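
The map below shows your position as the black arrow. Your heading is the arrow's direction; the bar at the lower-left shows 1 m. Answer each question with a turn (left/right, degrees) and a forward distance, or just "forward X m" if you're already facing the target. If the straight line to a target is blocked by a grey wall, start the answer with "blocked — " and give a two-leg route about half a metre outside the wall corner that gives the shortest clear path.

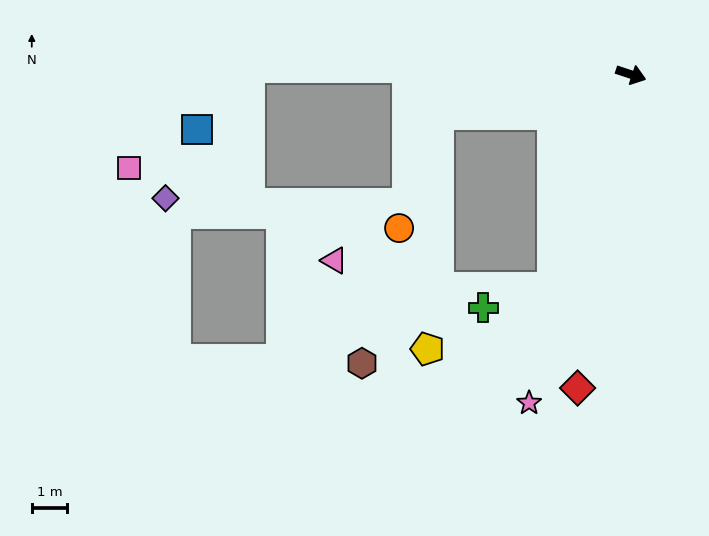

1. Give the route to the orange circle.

blocked — turn right 150°, forward 5.6 m, then turn left 59°, forward 3.4 m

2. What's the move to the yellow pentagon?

blocked — turn right 150°, forward 5.6 m, then turn left 76°, forward 6.6 m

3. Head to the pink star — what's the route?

turn right 89°, forward 9.7 m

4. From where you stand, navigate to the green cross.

blocked — turn right 92°, forward 6.4 m, then turn right 53°, forward 2.0 m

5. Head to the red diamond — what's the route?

turn right 81°, forward 9.0 m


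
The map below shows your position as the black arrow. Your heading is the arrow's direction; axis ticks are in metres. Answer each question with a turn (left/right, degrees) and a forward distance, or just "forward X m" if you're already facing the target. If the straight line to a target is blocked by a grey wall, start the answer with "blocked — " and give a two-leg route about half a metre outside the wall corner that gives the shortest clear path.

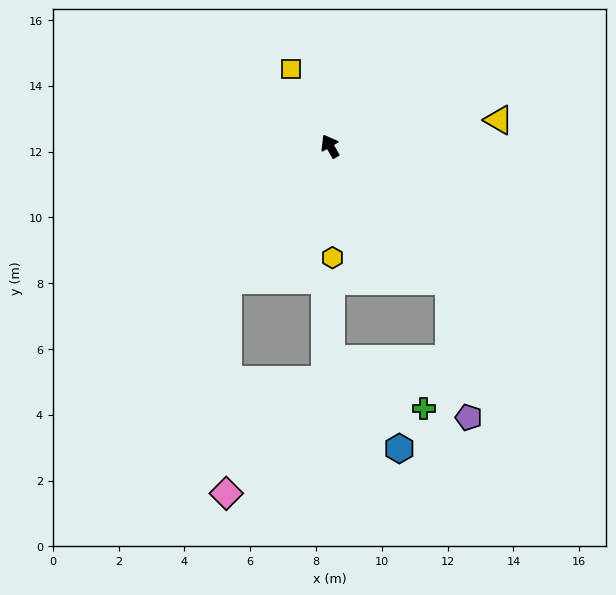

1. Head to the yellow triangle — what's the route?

turn right 111°, forward 5.2 m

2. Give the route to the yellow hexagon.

turn left 151°, forward 3.4 m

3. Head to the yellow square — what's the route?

turn right 3°, forward 2.6 m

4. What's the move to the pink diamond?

blocked — turn left 113°, forward 5.1 m, then turn left 37°, forward 6.5 m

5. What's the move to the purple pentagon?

blocked — turn right 169°, forward 5.5 m, then turn right 33°, forward 4.2 m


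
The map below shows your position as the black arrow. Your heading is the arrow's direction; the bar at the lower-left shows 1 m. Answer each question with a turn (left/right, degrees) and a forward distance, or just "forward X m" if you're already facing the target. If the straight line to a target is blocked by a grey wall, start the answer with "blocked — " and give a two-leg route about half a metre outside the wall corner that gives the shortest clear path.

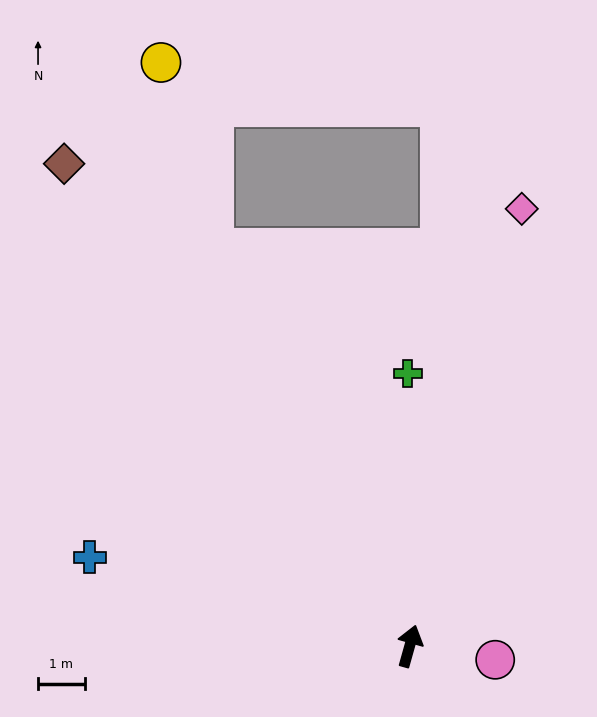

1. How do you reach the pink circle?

turn right 83°, forward 1.9 m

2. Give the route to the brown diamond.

turn left 51°, forward 12.7 m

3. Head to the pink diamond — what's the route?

forward 9.7 m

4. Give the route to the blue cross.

turn left 90°, forward 7.1 m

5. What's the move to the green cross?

turn left 16°, forward 5.8 m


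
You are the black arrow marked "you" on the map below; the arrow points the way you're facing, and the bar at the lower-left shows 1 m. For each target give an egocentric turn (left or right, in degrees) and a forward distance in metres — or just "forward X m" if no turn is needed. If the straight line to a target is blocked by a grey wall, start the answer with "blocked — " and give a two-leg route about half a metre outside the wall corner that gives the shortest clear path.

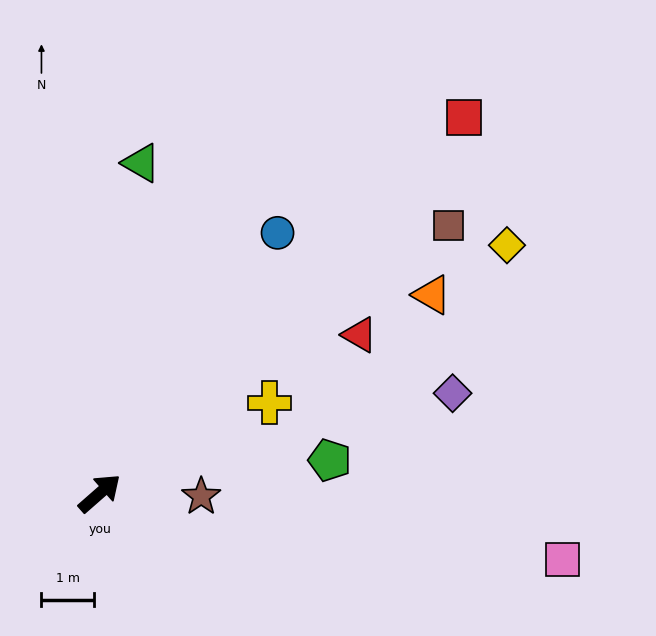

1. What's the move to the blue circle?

turn left 14°, forward 6.0 m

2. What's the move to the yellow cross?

turn right 13°, forward 3.7 m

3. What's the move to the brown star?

turn right 43°, forward 1.9 m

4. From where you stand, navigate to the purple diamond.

turn right 25°, forward 7.0 m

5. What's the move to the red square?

turn left 5°, forward 10.0 m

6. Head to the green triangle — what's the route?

turn left 42°, forward 6.4 m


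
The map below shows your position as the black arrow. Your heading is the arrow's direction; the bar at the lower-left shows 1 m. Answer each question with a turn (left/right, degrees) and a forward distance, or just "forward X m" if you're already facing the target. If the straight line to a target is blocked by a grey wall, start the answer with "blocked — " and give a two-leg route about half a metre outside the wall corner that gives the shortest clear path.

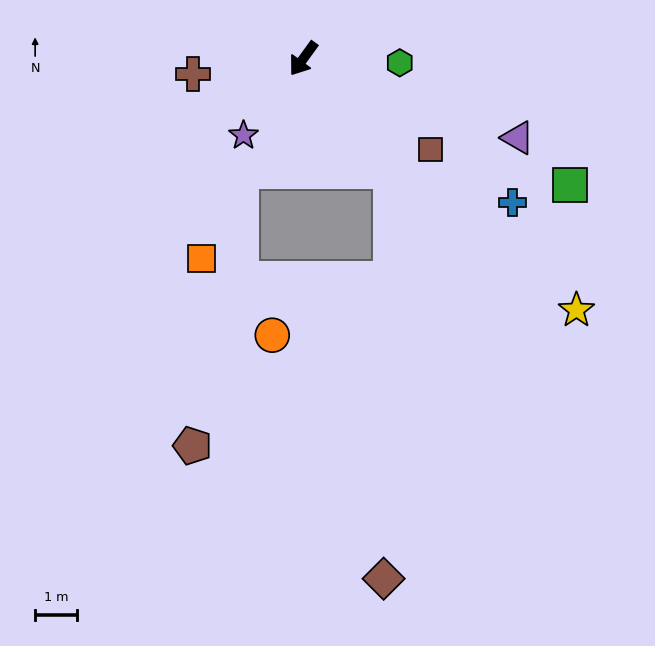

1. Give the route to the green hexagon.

turn left 123°, forward 2.3 m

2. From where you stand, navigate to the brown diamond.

blocked — turn left 74°, forward 3.4 m, then turn right 39°, forward 9.8 m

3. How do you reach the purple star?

forward 2.3 m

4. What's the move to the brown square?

turn left 90°, forward 3.8 m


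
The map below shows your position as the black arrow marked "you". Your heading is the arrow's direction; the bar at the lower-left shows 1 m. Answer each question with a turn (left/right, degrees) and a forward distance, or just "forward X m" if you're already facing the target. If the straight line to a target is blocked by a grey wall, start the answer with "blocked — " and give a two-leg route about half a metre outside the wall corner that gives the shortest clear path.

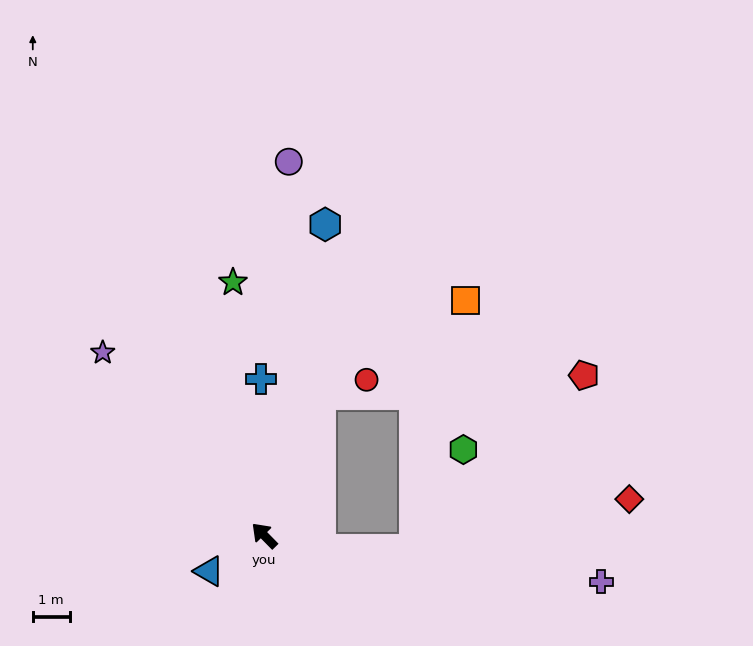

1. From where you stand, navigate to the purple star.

turn right 3°, forward 6.6 m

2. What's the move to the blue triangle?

turn left 78°, forward 1.8 m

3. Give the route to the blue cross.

turn right 43°, forward 4.2 m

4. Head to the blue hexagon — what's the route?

turn right 56°, forward 8.6 m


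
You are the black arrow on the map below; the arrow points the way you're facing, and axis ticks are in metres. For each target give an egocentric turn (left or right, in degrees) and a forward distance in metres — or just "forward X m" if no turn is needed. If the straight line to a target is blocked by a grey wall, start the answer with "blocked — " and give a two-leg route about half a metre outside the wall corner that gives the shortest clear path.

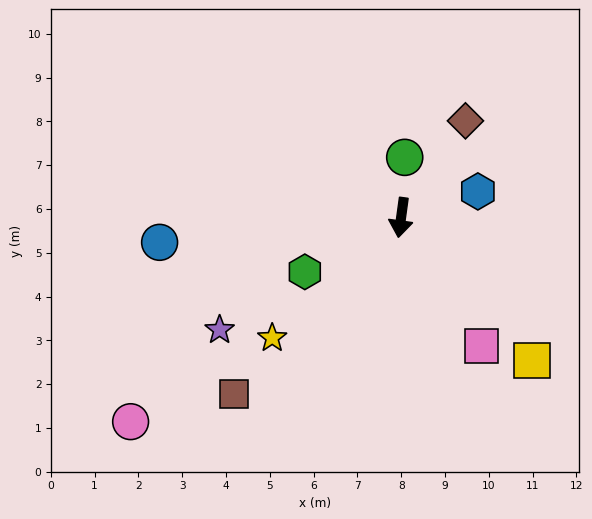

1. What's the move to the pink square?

turn left 40°, forward 3.5 m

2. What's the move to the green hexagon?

turn right 53°, forward 2.5 m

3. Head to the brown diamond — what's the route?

turn left 154°, forward 2.7 m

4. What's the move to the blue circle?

turn right 76°, forward 5.5 m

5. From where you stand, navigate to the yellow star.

turn right 39°, forward 4.0 m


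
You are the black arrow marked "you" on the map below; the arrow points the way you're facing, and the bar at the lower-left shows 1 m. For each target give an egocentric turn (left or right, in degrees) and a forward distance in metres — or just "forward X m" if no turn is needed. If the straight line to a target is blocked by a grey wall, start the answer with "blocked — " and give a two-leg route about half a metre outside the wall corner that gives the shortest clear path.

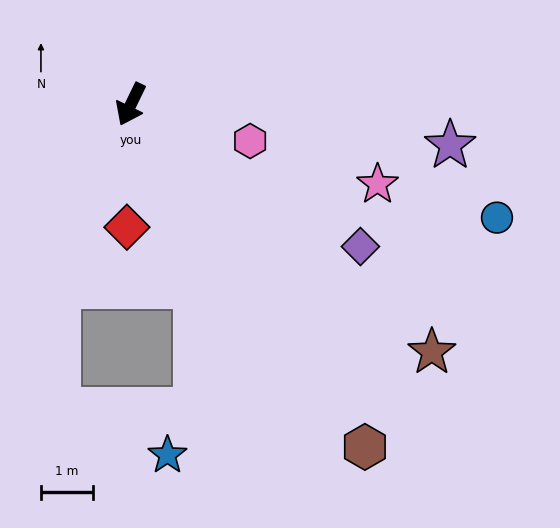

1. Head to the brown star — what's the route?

turn left 76°, forward 7.5 m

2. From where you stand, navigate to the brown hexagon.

turn left 60°, forward 8.0 m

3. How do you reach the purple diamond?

turn left 84°, forward 5.2 m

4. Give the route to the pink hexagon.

turn left 99°, forward 2.4 m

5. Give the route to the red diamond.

turn left 24°, forward 2.4 m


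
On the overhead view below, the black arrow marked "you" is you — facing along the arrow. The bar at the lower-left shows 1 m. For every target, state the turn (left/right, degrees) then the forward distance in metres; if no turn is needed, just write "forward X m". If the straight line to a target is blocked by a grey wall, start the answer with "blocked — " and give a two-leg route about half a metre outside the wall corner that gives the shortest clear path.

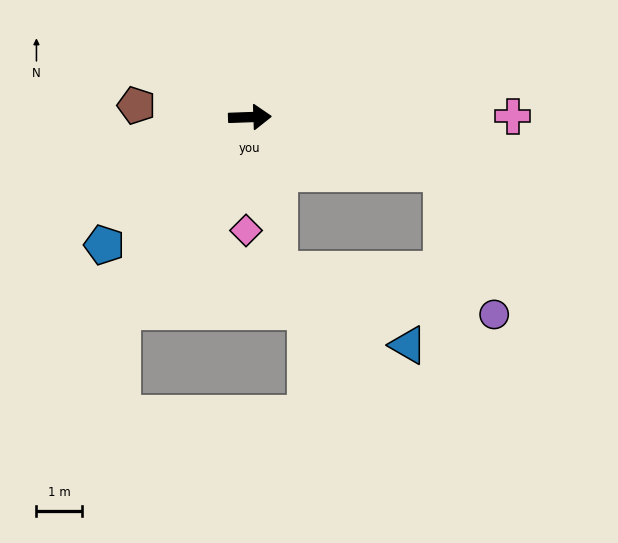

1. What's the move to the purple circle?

blocked — turn right 18°, forward 4.4 m, then turn right 54°, forward 3.4 m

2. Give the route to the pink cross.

forward 5.8 m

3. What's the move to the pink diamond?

turn right 94°, forward 2.5 m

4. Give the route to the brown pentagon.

turn left 172°, forward 2.5 m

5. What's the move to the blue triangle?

blocked — turn right 81°, forward 3.5 m, then turn left 49°, forward 3.3 m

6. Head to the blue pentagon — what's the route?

turn right 141°, forward 4.3 m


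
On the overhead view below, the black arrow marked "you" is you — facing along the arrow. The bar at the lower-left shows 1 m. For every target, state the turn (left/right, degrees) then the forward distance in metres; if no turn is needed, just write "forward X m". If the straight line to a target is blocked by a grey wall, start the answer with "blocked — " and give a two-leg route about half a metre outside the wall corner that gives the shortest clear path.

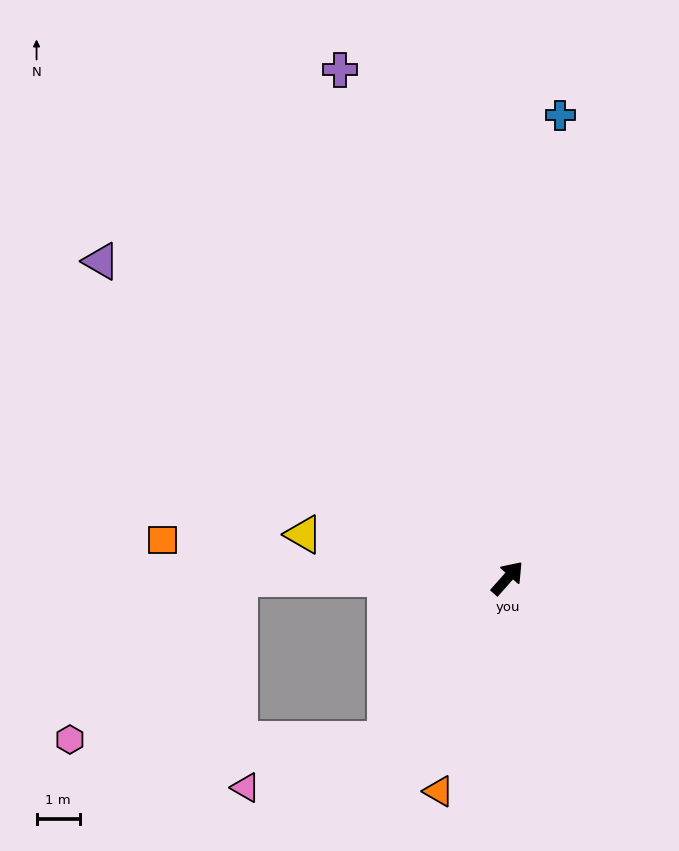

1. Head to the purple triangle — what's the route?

turn left 94°, forward 11.9 m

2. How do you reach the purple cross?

turn left 60°, forward 12.4 m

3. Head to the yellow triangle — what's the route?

turn left 120°, forward 4.8 m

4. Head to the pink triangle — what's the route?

blocked — turn right 175°, forward 4.7 m, then turn right 34°, forward 3.4 m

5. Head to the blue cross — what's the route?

turn left 35°, forward 10.8 m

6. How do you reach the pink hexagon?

blocked — turn left 132°, forward 6.2 m, then turn left 43°, forward 5.4 m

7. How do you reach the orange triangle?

turn right 156°, forward 5.2 m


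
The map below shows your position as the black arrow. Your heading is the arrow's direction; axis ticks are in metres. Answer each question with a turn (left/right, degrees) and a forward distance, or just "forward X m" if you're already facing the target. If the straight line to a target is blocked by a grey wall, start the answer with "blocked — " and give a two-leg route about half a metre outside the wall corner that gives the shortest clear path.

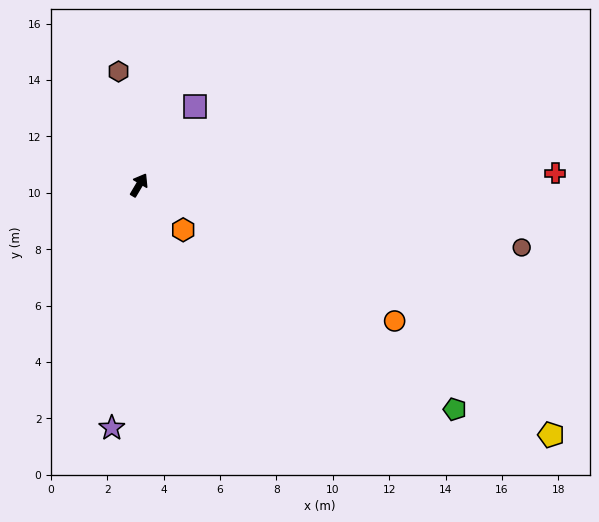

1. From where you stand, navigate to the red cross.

turn right 58°, forward 14.8 m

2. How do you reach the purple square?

turn right 5°, forward 3.4 m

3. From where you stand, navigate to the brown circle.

turn right 69°, forward 13.7 m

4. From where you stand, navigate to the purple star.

turn right 156°, forward 8.7 m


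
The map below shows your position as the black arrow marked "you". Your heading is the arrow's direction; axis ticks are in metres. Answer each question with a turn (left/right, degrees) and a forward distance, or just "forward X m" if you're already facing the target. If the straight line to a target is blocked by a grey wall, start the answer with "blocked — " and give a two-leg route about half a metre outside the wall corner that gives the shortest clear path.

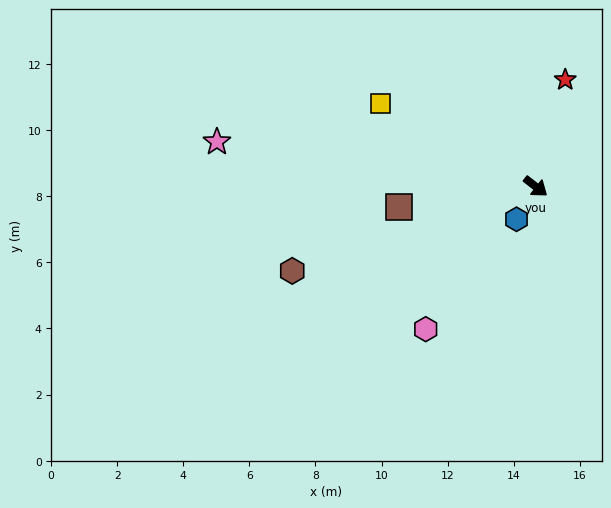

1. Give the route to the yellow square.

turn right 170°, forward 5.3 m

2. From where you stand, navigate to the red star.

turn left 112°, forward 3.4 m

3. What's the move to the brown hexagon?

turn right 123°, forward 7.8 m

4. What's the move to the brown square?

turn right 134°, forward 4.2 m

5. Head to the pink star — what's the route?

turn right 150°, forward 9.7 m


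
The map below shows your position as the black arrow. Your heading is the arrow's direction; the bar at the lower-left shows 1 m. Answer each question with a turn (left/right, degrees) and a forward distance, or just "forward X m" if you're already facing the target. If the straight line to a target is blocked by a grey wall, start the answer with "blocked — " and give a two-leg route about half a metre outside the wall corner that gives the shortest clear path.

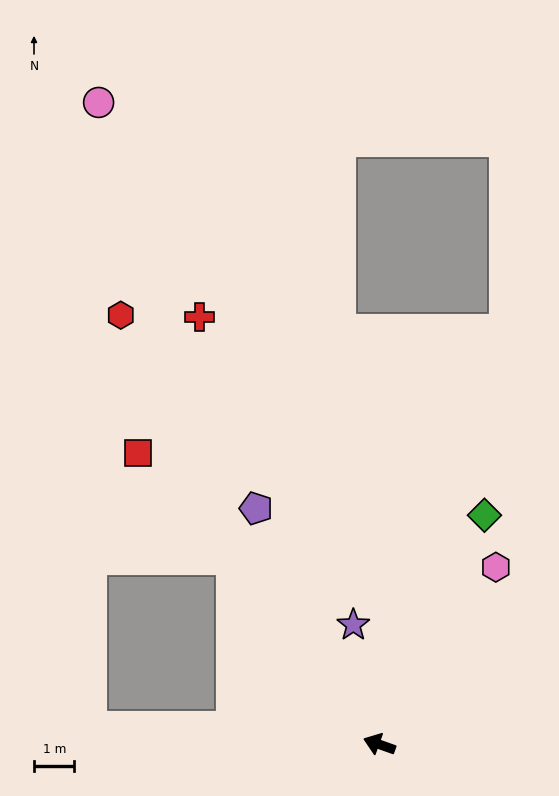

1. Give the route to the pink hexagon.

turn right 104°, forward 5.2 m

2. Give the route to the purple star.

turn right 58°, forward 3.0 m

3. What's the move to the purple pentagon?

turn right 43°, forward 6.6 m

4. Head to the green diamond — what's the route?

turn right 95°, forward 6.2 m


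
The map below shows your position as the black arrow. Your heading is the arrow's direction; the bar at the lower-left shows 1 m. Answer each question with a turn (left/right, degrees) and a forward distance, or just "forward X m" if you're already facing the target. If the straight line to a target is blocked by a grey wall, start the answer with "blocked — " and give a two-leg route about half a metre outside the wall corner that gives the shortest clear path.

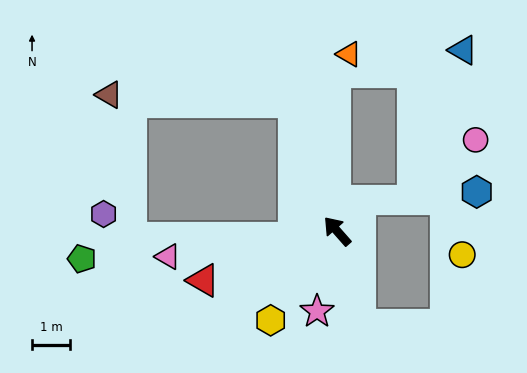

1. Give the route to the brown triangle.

blocked — turn right 23°, forward 3.6 m, then turn left 69°, forward 4.9 m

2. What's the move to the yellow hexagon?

turn left 102°, forward 2.9 m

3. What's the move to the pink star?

turn left 125°, forward 2.2 m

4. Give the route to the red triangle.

turn left 69°, forward 3.8 m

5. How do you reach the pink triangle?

turn left 57°, forward 4.5 m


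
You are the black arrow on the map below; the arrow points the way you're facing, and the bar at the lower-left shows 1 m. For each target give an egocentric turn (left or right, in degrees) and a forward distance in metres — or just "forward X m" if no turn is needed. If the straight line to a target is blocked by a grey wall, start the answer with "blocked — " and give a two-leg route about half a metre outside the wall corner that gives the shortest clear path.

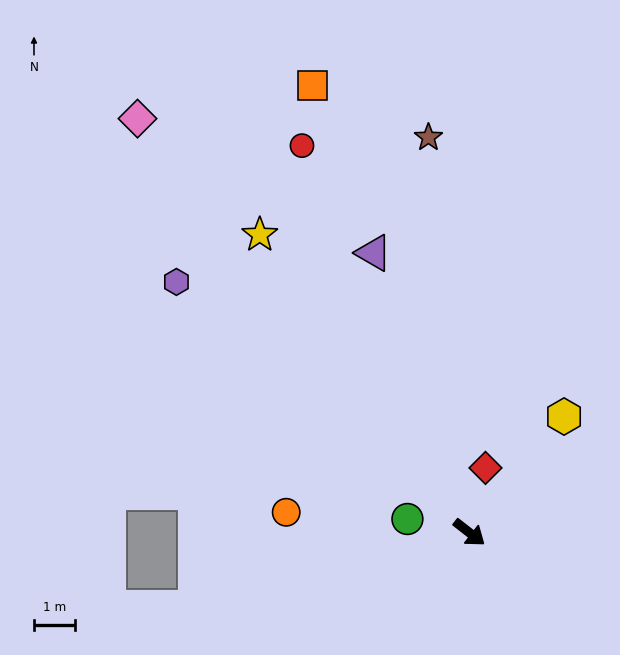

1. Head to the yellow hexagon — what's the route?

turn left 89°, forward 3.7 m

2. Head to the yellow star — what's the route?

turn left 163°, forward 9.0 m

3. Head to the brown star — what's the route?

turn left 134°, forward 9.8 m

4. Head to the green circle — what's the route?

turn right 154°, forward 1.6 m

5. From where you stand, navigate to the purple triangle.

turn left 147°, forward 7.3 m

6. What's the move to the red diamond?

turn left 114°, forward 1.6 m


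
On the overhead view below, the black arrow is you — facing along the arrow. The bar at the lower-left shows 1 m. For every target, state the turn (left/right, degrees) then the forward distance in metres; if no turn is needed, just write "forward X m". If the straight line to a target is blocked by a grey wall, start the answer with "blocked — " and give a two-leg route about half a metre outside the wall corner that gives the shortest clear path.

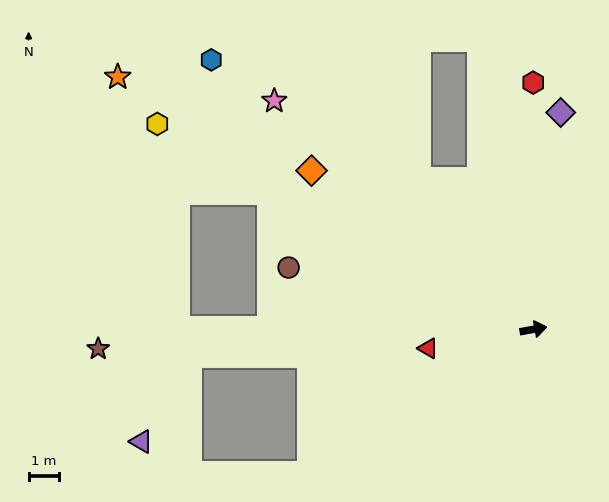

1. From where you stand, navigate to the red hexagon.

turn left 80°, forward 8.2 m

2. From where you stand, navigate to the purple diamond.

turn left 73°, forward 7.2 m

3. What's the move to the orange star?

turn left 138°, forward 16.1 m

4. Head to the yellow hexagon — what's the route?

turn left 141°, forward 14.2 m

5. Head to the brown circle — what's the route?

turn left 156°, forward 8.4 m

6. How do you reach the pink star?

turn left 128°, forward 11.5 m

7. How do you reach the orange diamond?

turn left 134°, forward 9.0 m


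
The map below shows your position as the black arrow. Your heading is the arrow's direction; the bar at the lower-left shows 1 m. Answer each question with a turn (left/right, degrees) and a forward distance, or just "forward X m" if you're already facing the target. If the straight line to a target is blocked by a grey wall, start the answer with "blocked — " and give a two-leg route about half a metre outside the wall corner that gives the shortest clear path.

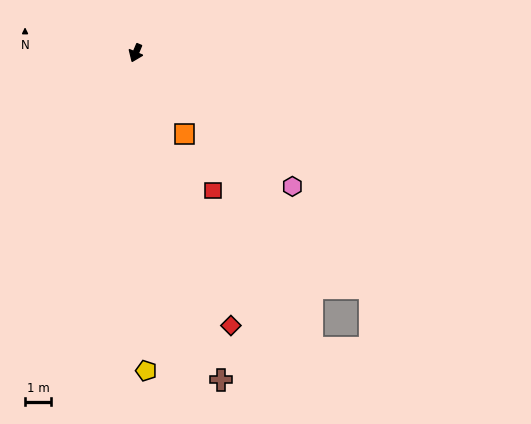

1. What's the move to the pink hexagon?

turn left 73°, forward 7.9 m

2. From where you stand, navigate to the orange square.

turn left 54°, forward 3.6 m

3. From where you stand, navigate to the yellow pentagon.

turn left 25°, forward 12.2 m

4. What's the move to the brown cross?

turn left 38°, forward 12.9 m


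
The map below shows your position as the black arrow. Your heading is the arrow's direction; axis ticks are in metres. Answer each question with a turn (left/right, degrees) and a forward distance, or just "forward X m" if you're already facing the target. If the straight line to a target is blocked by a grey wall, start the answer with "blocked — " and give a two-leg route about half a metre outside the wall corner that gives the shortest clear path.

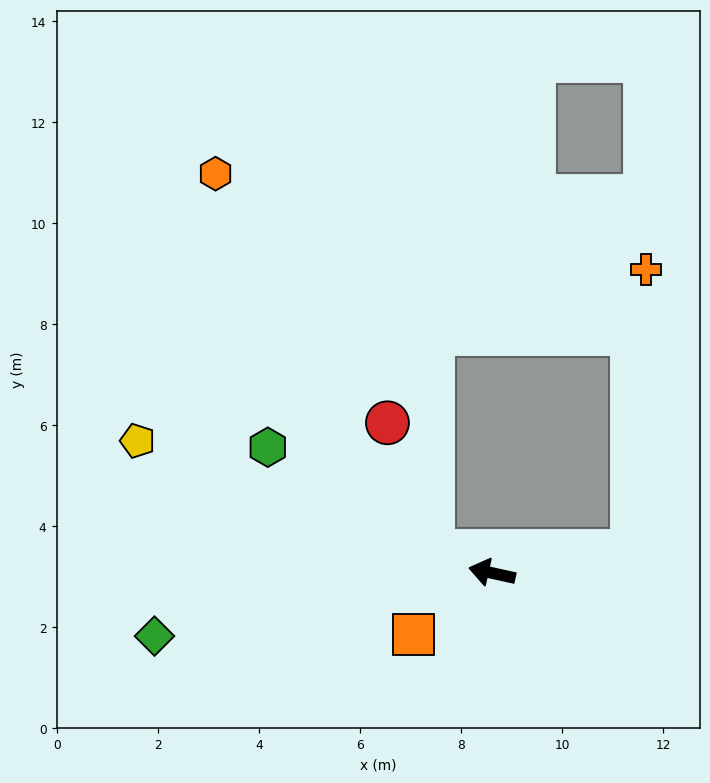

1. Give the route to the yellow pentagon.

turn right 8°, forward 7.5 m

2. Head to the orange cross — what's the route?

blocked — turn right 158°, forward 2.8 m, then turn left 77°, forward 5.6 m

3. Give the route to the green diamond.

turn left 23°, forward 6.8 m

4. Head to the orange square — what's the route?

turn left 50°, forward 2.0 m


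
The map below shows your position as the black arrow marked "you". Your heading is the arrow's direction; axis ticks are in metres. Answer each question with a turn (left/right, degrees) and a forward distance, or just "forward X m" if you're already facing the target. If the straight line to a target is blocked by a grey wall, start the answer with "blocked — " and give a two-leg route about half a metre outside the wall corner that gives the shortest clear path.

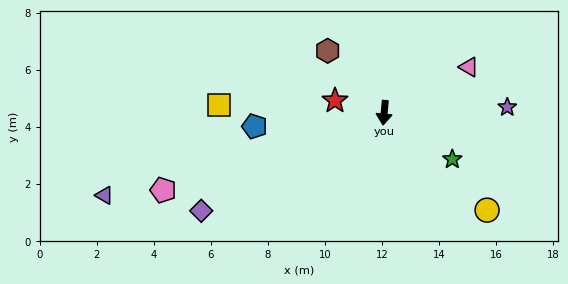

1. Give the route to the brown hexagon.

turn right 132°, forward 2.9 m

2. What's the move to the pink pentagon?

turn right 65°, forward 8.2 m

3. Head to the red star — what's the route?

turn right 99°, forward 1.8 m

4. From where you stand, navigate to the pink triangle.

turn left 124°, forward 3.4 m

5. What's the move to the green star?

turn left 61°, forward 2.9 m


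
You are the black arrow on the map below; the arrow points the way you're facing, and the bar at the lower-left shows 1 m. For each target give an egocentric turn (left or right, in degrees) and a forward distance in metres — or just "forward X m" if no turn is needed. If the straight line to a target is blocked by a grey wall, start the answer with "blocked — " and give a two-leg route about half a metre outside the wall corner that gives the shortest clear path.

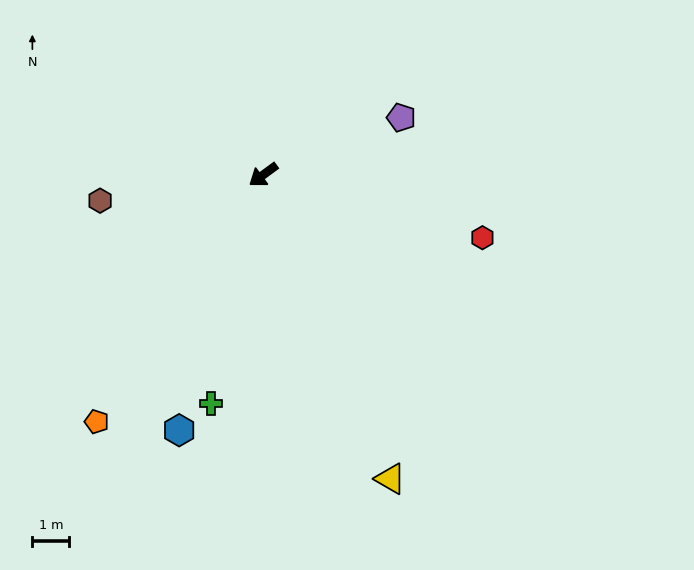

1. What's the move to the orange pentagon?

turn left 20°, forward 8.1 m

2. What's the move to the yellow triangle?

turn left 76°, forward 8.9 m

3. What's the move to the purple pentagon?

turn left 166°, forward 4.0 m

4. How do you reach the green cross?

turn left 41°, forward 6.3 m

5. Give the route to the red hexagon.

turn left 128°, forward 6.2 m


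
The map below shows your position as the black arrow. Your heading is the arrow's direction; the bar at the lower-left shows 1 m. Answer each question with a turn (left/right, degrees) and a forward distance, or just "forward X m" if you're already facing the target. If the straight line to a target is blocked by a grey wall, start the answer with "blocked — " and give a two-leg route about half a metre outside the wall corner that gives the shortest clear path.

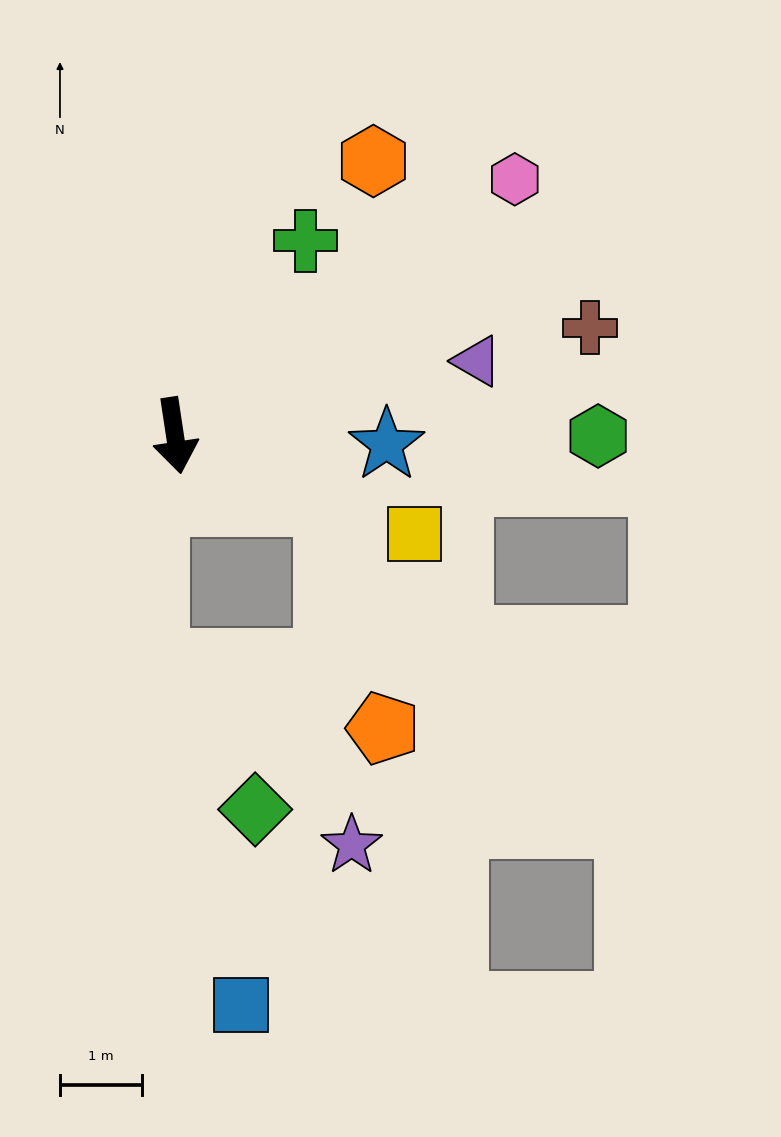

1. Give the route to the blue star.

turn left 79°, forward 2.6 m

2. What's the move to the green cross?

turn left 138°, forward 2.8 m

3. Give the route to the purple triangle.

turn left 95°, forward 3.8 m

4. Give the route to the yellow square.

turn left 59°, forward 3.1 m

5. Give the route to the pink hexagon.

turn left 118°, forward 5.2 m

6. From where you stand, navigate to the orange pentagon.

blocked — turn left 58°, forward 2.0 m, then turn right 53°, forward 2.8 m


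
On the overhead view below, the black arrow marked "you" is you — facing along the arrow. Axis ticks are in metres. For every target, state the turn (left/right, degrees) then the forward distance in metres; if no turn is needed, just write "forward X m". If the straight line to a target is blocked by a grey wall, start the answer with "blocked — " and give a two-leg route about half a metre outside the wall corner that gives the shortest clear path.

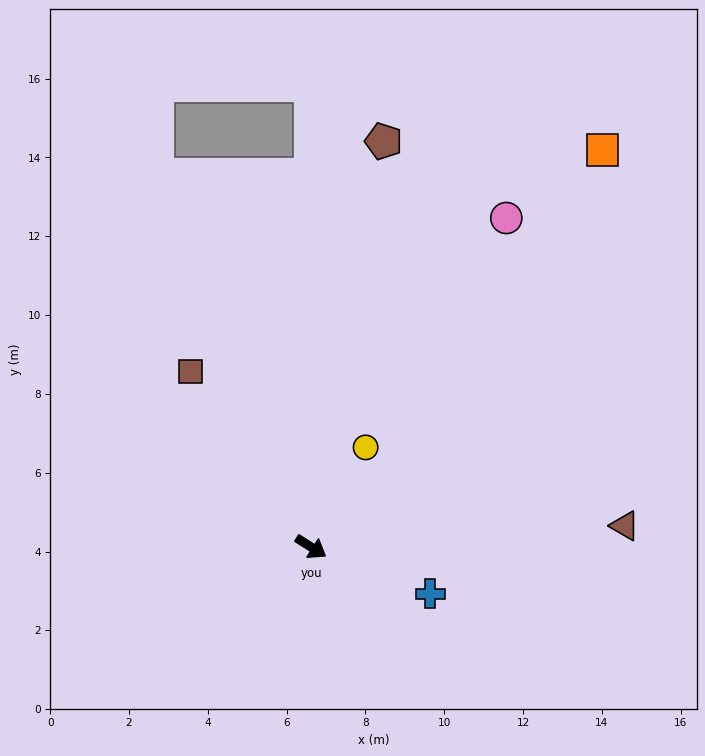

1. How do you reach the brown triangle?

turn left 36°, forward 8.0 m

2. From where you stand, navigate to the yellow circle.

turn left 94°, forward 2.9 m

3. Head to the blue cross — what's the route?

turn left 11°, forward 3.3 m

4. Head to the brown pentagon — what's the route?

turn left 112°, forward 10.5 m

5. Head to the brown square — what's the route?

turn left 157°, forward 5.4 m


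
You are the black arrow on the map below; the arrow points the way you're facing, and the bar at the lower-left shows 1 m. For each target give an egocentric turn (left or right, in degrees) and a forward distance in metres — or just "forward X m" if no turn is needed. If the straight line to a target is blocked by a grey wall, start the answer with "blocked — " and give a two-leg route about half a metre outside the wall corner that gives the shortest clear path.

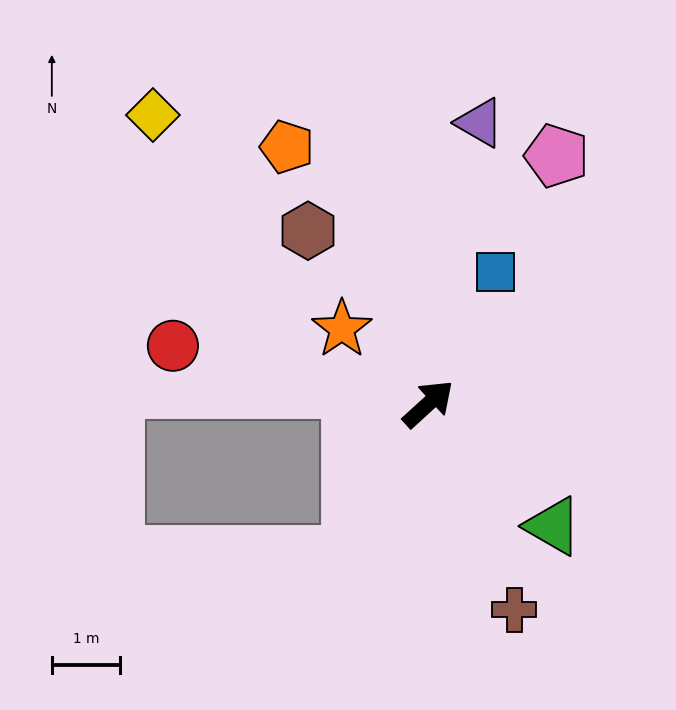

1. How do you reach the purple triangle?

turn left 37°, forward 4.2 m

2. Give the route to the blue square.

turn left 21°, forward 2.2 m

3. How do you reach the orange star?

turn left 97°, forward 1.7 m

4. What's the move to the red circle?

turn left 125°, forward 3.8 m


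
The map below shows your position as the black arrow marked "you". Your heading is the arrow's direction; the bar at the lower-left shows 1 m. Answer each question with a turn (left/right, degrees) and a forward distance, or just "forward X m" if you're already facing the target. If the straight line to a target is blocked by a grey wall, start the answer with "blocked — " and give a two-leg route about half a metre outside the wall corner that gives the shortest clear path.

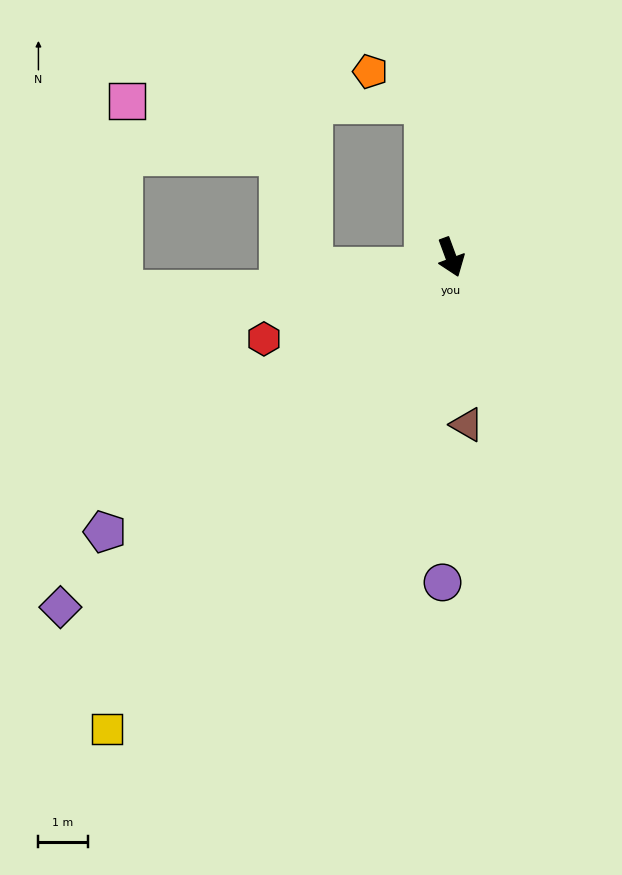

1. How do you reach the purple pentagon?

turn right 72°, forward 9.0 m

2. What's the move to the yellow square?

turn right 56°, forward 11.8 m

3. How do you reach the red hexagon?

turn right 87°, forward 4.1 m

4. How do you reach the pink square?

blocked — turn left 169°, forward 3.2 m, then turn left 80°, forward 6.0 m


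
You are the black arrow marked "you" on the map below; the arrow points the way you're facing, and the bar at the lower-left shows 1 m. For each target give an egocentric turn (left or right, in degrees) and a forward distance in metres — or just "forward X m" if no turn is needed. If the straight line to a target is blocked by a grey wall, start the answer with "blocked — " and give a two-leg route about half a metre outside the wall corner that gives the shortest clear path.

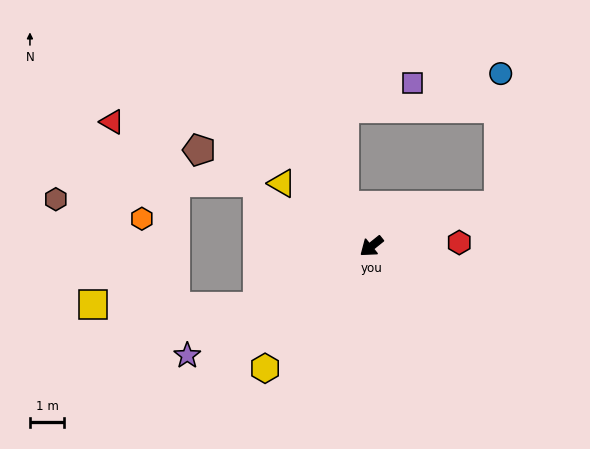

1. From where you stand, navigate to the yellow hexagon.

turn left 10°, forward 4.7 m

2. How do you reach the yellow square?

blocked — turn right 11°, forward 3.8 m, then turn right 29°, forward 4.8 m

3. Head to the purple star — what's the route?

turn right 8°, forward 6.3 m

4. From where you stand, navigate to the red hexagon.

turn left 144°, forward 2.6 m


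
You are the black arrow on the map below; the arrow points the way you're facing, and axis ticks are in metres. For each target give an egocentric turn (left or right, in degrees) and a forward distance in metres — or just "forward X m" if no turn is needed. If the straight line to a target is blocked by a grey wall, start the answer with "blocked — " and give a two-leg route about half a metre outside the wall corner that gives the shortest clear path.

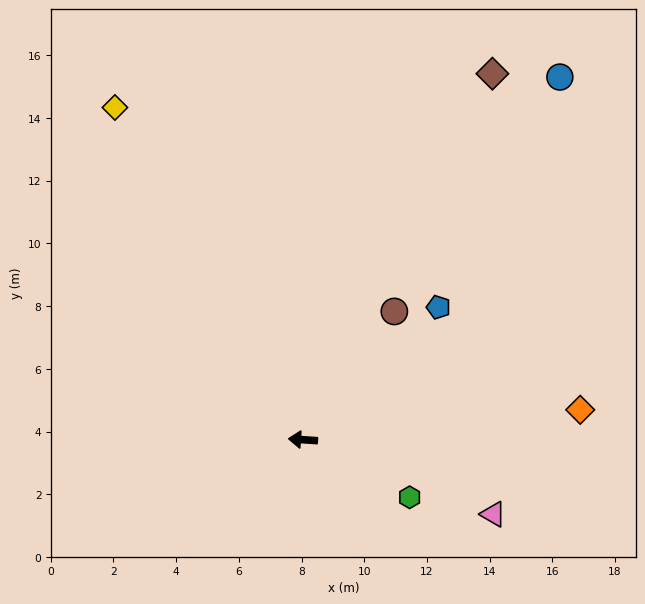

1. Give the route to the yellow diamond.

turn right 57°, forward 12.2 m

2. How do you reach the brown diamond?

turn right 113°, forward 13.1 m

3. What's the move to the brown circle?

turn right 122°, forward 5.0 m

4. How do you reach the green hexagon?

turn left 156°, forward 3.9 m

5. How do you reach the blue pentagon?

turn right 132°, forward 6.0 m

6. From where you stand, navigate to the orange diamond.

turn right 170°, forward 8.9 m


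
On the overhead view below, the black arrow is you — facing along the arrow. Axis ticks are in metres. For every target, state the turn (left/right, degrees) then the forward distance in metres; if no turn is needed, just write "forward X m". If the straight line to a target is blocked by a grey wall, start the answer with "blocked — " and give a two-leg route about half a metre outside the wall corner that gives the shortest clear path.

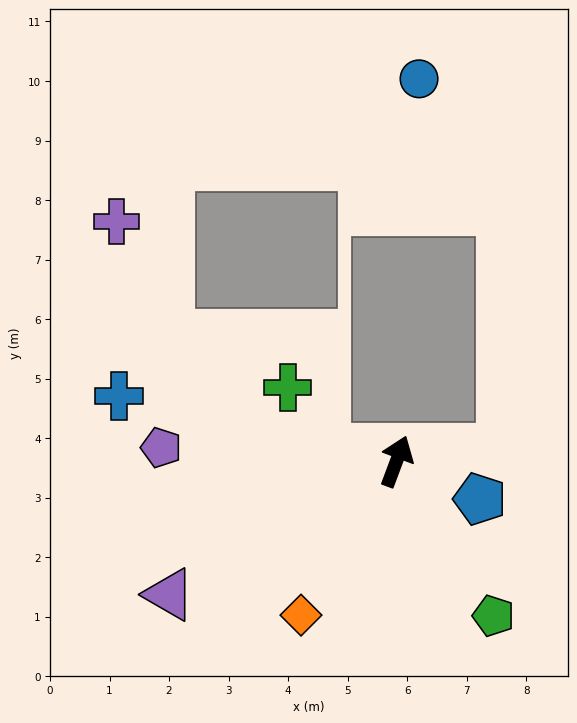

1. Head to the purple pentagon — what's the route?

turn left 107°, forward 4.0 m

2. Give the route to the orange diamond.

turn left 169°, forward 3.0 m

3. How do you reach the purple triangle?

turn left 141°, forward 4.4 m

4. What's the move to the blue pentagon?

turn right 94°, forward 1.5 m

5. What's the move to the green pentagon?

turn right 127°, forward 3.1 m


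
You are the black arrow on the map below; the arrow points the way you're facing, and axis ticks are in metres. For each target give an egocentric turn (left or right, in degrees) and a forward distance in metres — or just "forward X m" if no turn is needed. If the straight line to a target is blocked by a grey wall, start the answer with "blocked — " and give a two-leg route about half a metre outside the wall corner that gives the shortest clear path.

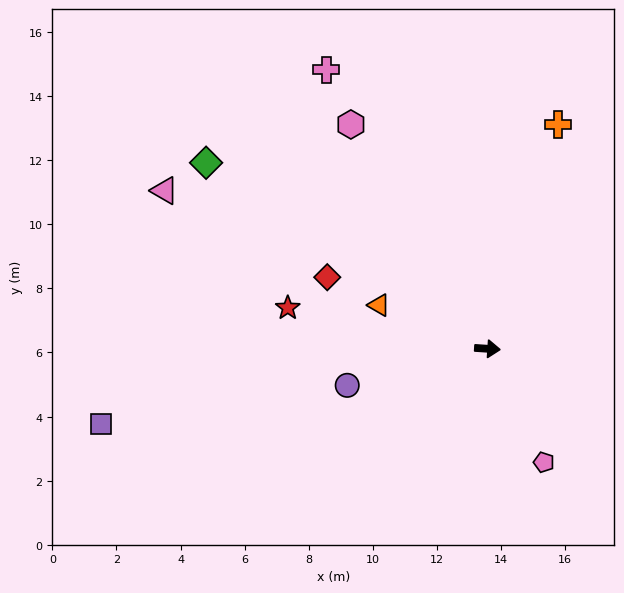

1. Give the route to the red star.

turn left 172°, forward 6.4 m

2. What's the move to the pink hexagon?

turn left 125°, forward 8.2 m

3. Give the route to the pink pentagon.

turn right 60°, forward 4.0 m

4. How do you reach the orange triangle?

turn left 162°, forward 3.6 m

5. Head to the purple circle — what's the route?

turn right 162°, forward 4.5 m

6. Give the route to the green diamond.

turn left 150°, forward 10.5 m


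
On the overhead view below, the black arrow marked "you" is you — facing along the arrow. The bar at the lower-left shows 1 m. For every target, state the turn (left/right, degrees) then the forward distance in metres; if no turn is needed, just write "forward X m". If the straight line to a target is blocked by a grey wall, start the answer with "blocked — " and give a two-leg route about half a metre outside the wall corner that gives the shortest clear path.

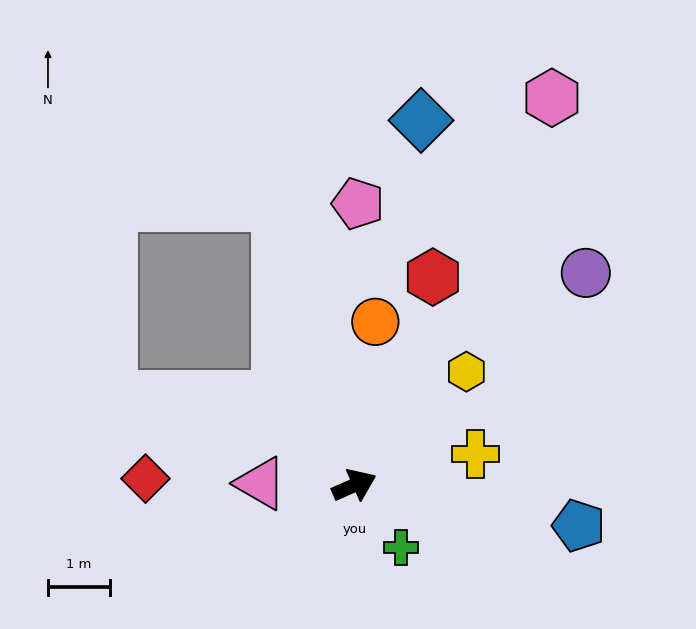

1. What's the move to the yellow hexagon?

turn left 22°, forward 2.6 m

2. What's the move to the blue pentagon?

turn right 34°, forward 3.7 m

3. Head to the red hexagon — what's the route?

turn left 46°, forward 3.6 m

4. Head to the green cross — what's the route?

turn right 77°, forward 1.2 m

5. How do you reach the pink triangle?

turn left 155°, forward 1.5 m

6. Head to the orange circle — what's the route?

turn left 59°, forward 2.6 m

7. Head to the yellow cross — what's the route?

turn right 9°, forward 2.0 m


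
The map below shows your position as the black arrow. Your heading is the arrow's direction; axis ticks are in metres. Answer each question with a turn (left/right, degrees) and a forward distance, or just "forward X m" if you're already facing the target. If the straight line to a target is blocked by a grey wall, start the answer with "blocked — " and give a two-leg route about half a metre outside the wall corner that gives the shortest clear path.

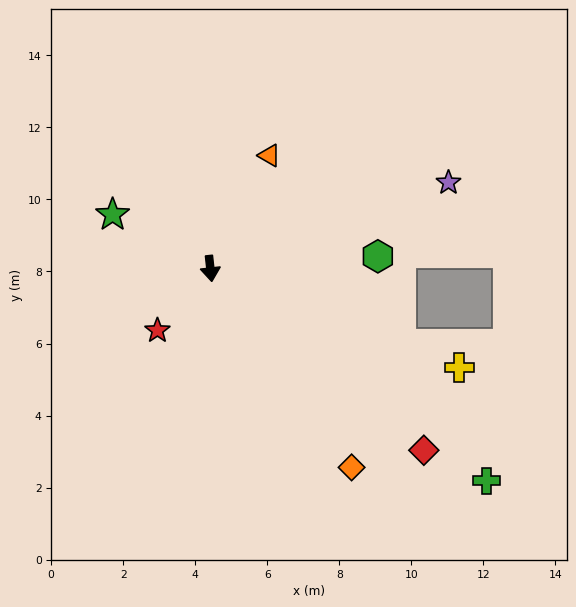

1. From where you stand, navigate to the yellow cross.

turn left 62°, forward 7.4 m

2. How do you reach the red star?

turn right 47°, forward 2.3 m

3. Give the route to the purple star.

turn left 104°, forward 7.0 m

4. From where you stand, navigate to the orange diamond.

turn left 29°, forward 6.8 m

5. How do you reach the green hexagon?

turn left 88°, forward 4.7 m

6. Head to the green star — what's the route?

turn right 125°, forward 3.1 m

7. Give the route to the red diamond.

turn left 43°, forward 7.8 m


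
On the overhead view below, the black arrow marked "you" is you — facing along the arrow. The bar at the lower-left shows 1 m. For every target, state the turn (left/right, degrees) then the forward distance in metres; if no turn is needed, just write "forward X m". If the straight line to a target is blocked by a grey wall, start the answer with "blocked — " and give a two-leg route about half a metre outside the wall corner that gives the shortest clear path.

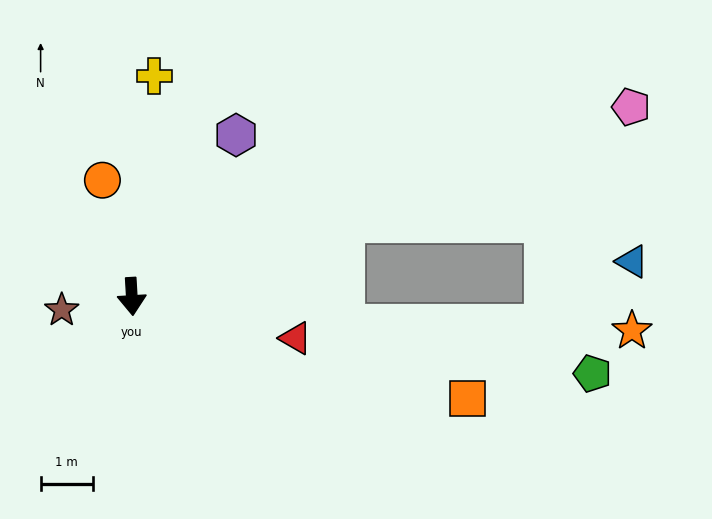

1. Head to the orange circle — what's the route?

turn right 169°, forward 2.3 m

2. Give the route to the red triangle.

turn left 72°, forward 3.3 m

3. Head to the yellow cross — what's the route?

turn left 171°, forward 4.3 m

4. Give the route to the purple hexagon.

turn left 144°, forward 3.7 m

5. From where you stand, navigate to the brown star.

turn right 82°, forward 1.4 m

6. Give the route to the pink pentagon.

turn left 107°, forward 10.3 m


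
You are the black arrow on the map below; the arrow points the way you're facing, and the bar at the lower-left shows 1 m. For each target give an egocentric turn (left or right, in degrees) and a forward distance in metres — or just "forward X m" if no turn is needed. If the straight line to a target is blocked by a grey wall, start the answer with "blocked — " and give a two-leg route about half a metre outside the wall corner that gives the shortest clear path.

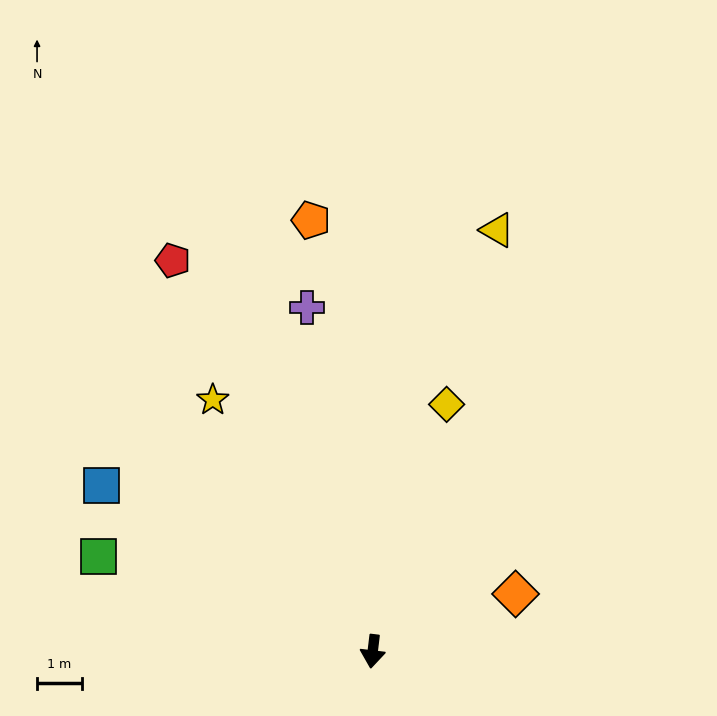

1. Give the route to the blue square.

turn right 115°, forward 7.1 m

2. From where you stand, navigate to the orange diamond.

turn left 119°, forward 3.4 m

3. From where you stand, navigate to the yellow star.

turn right 141°, forward 6.6 m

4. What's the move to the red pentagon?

turn right 146°, forward 9.8 m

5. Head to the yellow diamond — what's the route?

turn left 170°, forward 5.7 m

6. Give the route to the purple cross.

turn right 162°, forward 7.8 m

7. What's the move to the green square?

turn right 102°, forward 6.5 m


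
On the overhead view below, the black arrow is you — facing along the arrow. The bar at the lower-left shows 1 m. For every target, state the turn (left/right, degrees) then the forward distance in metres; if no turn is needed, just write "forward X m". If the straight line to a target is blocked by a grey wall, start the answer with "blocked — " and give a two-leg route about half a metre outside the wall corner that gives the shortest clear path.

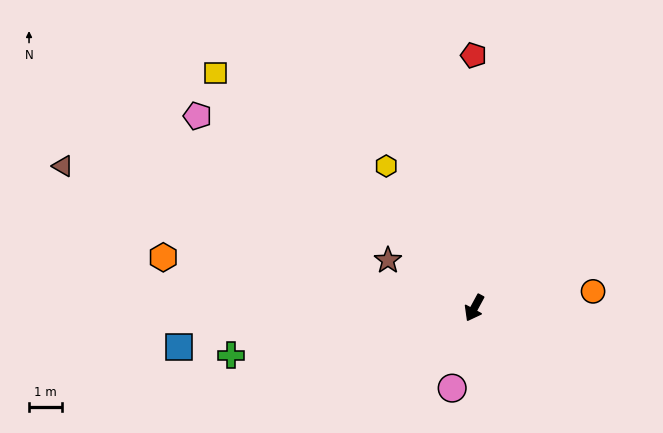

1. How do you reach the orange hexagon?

turn right 71°, forward 9.6 m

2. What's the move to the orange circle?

turn left 126°, forward 3.7 m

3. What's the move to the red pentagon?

turn right 151°, forward 7.7 m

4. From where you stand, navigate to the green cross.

turn right 51°, forward 7.6 m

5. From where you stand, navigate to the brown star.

turn right 90°, forward 3.0 m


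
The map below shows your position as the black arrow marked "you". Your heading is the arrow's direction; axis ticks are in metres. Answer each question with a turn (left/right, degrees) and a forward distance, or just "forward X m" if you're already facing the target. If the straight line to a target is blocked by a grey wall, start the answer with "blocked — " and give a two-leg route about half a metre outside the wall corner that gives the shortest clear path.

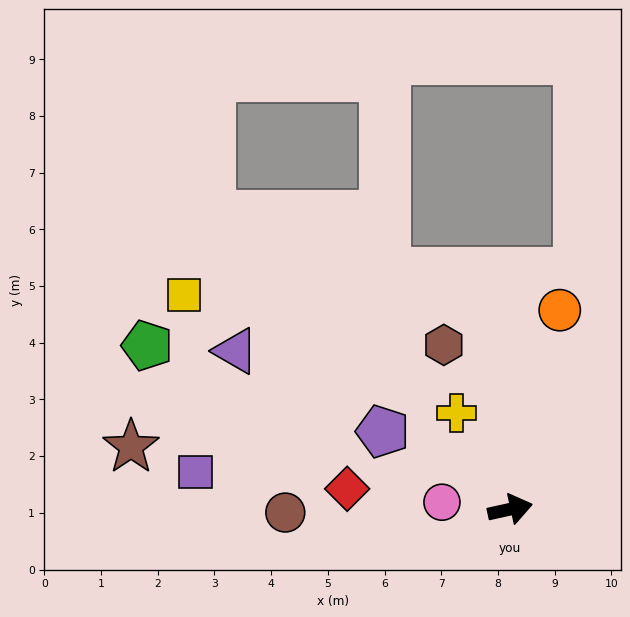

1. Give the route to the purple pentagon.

turn left 136°, forward 2.6 m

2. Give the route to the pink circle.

turn left 162°, forward 1.2 m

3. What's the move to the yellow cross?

turn left 107°, forward 1.9 m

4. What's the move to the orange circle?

turn left 64°, forward 3.6 m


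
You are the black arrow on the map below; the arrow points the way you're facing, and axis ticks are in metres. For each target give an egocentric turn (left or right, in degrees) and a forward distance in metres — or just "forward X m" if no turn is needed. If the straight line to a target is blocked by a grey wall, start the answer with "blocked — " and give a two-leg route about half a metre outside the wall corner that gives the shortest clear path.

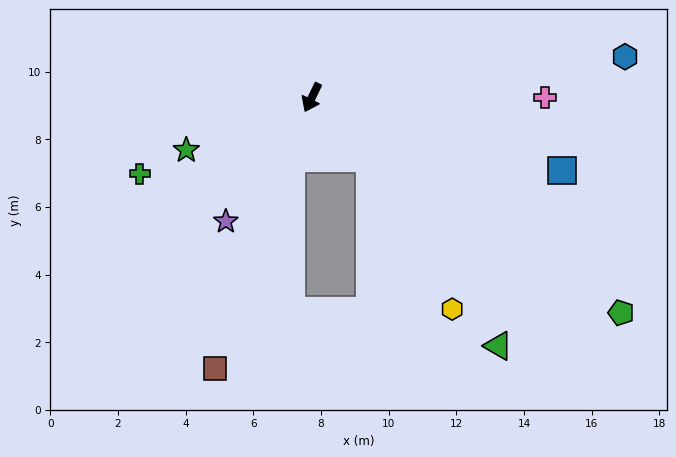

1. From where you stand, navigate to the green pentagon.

turn left 81°, forward 11.1 m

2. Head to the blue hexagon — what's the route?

turn left 123°, forward 9.3 m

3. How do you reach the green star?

turn right 41°, forward 4.0 m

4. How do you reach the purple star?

turn right 9°, forward 4.5 m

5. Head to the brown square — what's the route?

turn left 6°, forward 8.5 m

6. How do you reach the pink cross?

turn left 116°, forward 6.9 m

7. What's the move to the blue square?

turn left 100°, forward 7.7 m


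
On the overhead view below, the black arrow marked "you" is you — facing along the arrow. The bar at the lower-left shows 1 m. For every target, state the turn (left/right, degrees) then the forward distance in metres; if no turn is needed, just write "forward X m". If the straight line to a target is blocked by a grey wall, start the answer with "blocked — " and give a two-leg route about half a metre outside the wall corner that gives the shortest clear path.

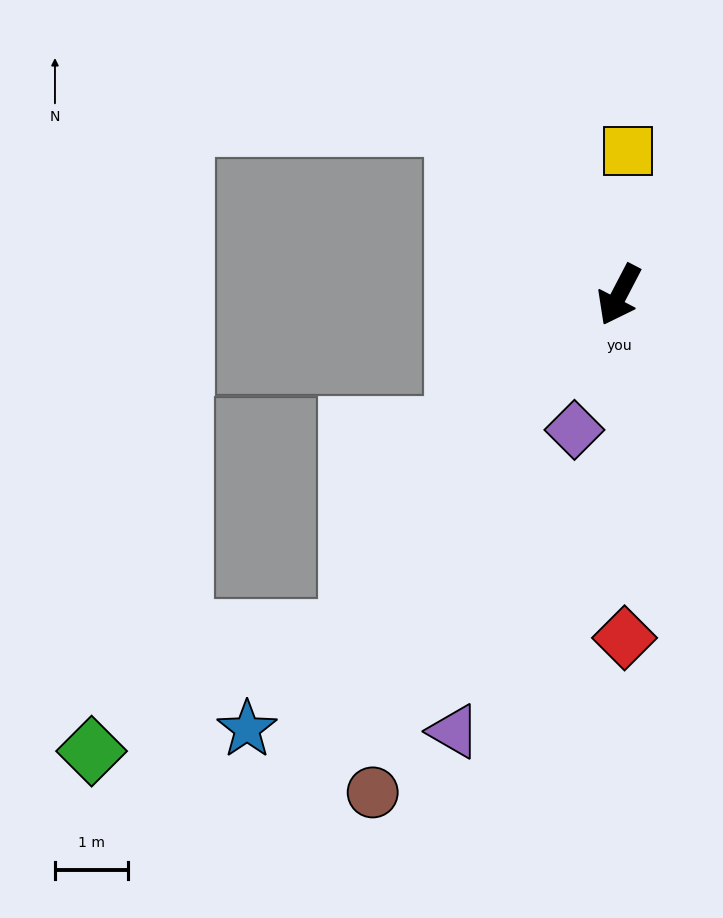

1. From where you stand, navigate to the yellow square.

turn right 156°, forward 2.0 m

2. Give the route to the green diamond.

blocked — turn right 11°, forward 5.9 m, then turn right 26°, forward 3.9 m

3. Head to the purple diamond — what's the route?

turn left 9°, forward 2.0 m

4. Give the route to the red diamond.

turn left 28°, forward 4.7 m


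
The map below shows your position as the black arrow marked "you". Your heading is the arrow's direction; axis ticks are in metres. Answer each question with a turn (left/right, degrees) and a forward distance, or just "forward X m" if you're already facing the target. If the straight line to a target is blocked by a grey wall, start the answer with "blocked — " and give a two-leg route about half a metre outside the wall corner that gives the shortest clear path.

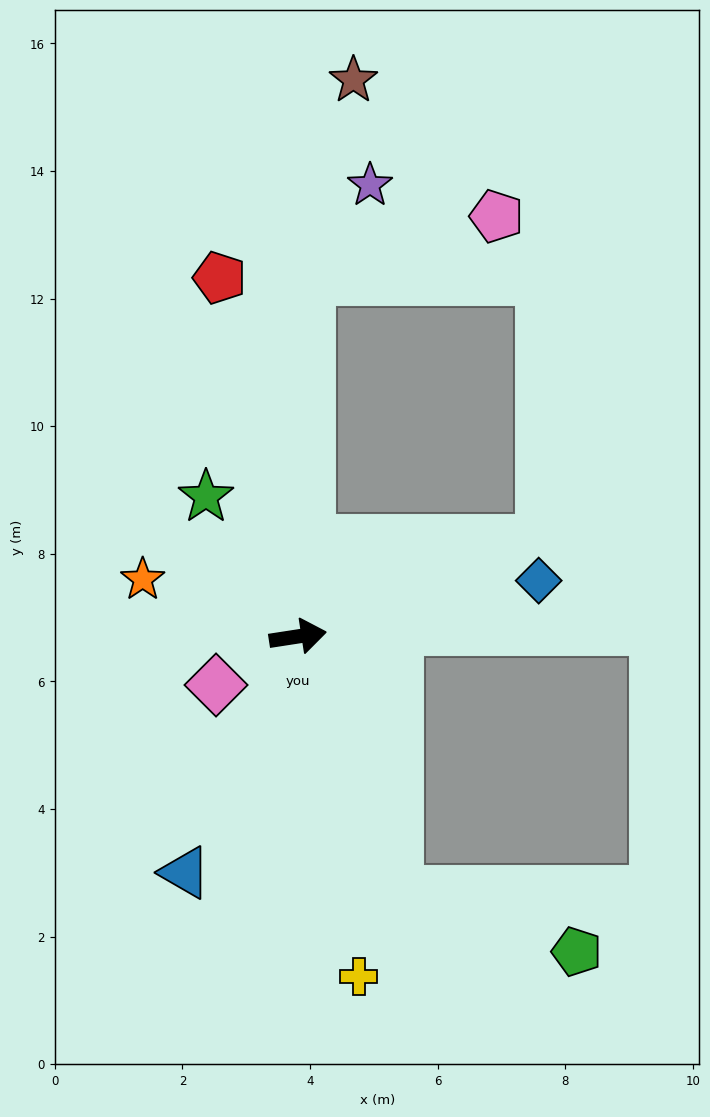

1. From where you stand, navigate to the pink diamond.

turn right 158°, forward 1.5 m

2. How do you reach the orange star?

turn left 151°, forward 2.6 m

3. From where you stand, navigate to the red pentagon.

turn left 94°, forward 5.8 m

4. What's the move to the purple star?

blocked — turn left 79°, forward 5.6 m, then turn right 31°, forward 1.7 m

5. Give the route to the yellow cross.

turn right 89°, forward 5.4 m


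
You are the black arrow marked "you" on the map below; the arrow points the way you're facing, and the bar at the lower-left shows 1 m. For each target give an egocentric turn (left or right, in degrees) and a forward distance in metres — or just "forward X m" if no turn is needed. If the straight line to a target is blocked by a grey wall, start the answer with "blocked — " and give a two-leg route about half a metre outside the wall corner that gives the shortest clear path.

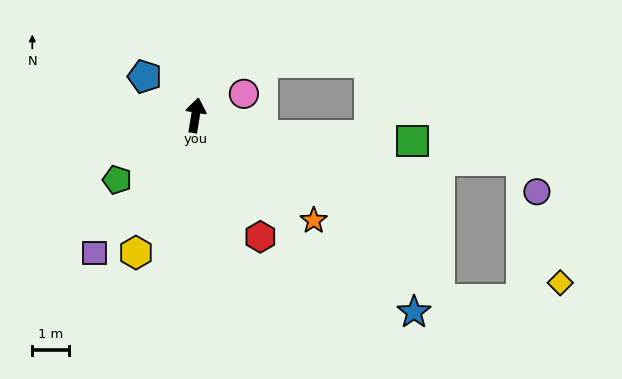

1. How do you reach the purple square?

turn left 153°, forward 4.7 m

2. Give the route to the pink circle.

turn right 57°, forward 1.5 m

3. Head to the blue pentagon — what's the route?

turn left 62°, forward 1.8 m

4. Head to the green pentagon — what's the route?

turn left 139°, forward 2.8 m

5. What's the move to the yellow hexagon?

turn left 166°, forward 4.1 m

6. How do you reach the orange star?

turn right 122°, forward 4.3 m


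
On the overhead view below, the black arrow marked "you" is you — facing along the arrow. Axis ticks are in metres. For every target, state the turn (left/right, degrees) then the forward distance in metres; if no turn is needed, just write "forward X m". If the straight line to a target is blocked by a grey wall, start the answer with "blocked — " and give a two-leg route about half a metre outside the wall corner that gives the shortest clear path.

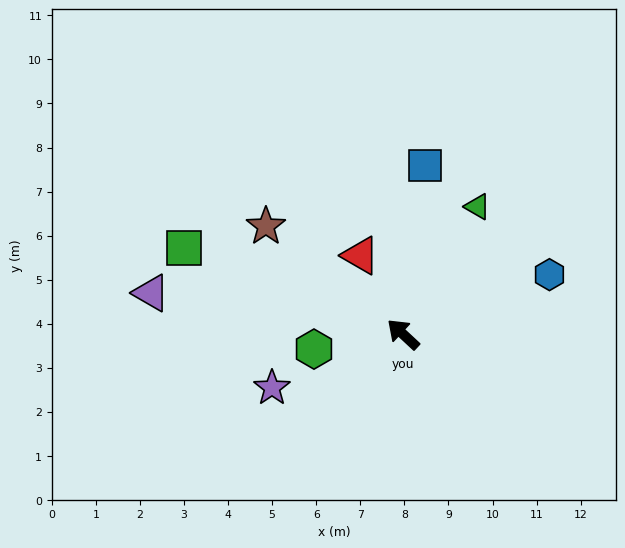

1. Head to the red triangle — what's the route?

turn right 19°, forward 2.0 m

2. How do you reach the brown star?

turn left 5°, forward 4.0 m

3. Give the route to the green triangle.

turn right 77°, forward 3.3 m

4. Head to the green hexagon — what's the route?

turn left 52°, forward 2.0 m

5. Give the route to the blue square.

turn right 54°, forward 3.9 m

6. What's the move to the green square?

turn left 21°, forward 5.3 m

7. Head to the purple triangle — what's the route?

turn left 34°, forward 5.8 m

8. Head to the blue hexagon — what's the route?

turn right 115°, forward 3.6 m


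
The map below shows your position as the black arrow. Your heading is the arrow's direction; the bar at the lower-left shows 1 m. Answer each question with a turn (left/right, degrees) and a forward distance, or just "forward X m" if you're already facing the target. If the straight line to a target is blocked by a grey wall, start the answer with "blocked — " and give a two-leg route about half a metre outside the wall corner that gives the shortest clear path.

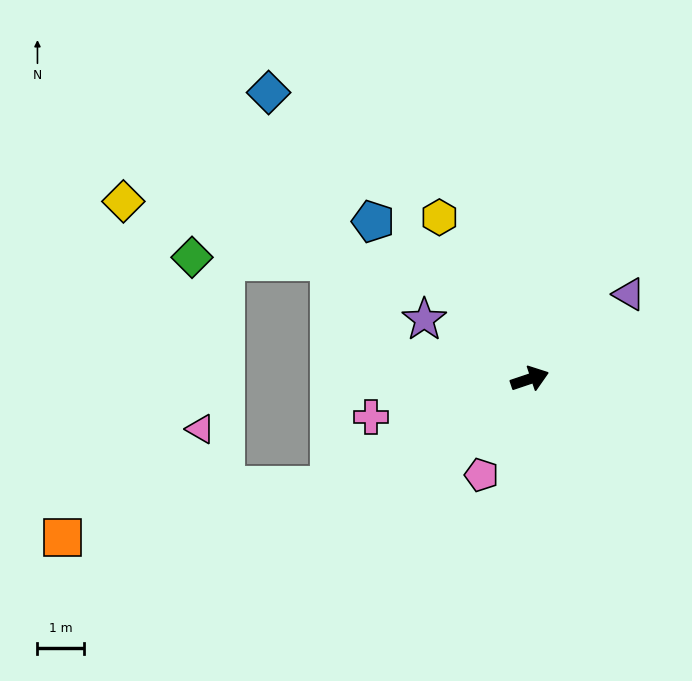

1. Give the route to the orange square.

blocked — turn right 170°, forward 4.9 m, then turn right 18°, forward 5.9 m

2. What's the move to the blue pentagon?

turn left 116°, forward 4.8 m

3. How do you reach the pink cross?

turn left 175°, forward 3.5 m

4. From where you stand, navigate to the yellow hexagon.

turn left 101°, forward 4.0 m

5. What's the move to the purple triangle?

turn left 22°, forward 2.8 m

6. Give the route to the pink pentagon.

turn right 135°, forward 2.3 m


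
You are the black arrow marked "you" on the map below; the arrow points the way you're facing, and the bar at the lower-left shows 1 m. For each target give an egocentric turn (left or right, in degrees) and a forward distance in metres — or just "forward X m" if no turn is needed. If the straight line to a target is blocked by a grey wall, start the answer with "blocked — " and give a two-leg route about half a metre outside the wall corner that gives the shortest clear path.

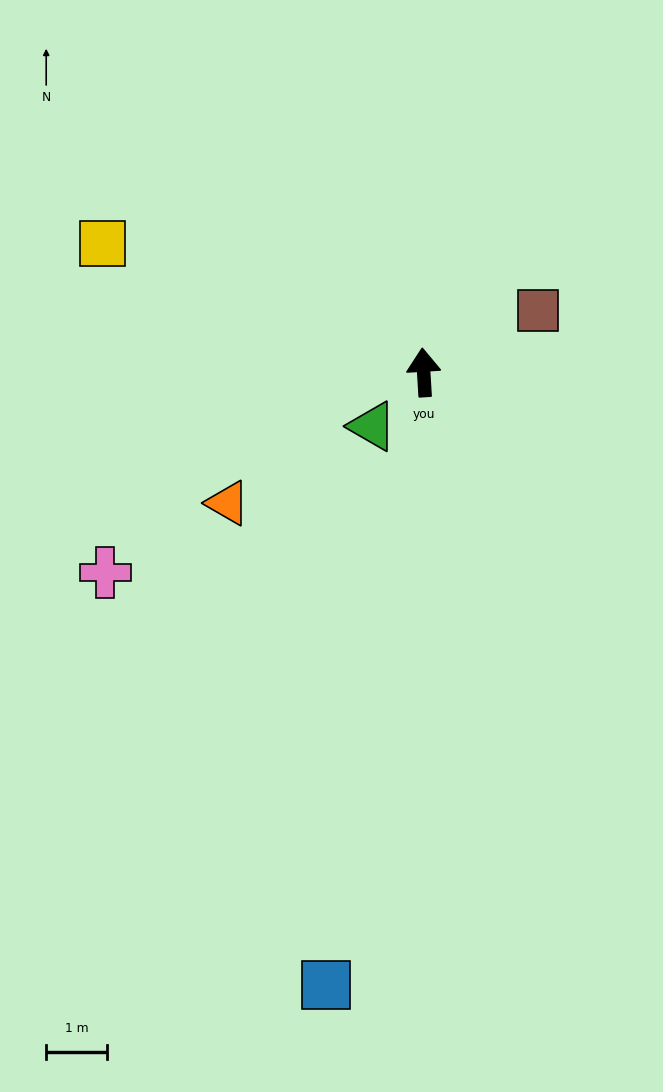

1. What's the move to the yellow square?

turn left 65°, forward 5.7 m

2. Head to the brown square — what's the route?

turn right 65°, forward 2.1 m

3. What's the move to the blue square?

turn left 167°, forward 10.2 m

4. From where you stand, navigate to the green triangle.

turn left 133°, forward 1.2 m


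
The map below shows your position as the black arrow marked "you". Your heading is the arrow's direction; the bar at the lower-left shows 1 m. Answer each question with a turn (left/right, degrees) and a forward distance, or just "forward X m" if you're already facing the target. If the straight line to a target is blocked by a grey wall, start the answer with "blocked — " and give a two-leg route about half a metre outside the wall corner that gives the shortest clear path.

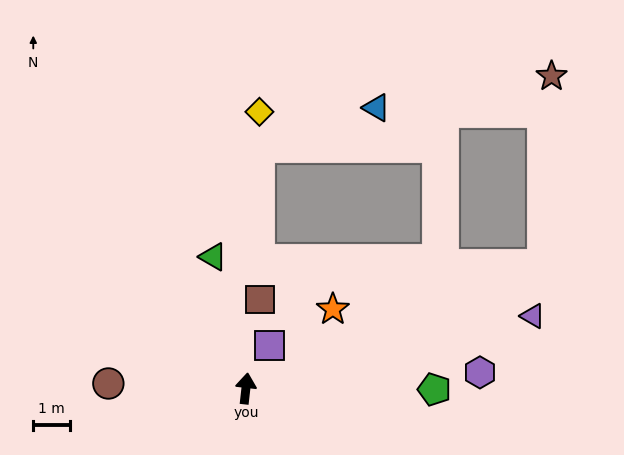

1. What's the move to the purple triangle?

turn right 69°, forward 8.0 m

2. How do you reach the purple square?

turn right 23°, forward 1.3 m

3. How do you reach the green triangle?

turn left 20°, forward 3.7 m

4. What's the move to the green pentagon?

turn right 84°, forward 5.1 m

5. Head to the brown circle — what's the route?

turn left 94°, forward 3.7 m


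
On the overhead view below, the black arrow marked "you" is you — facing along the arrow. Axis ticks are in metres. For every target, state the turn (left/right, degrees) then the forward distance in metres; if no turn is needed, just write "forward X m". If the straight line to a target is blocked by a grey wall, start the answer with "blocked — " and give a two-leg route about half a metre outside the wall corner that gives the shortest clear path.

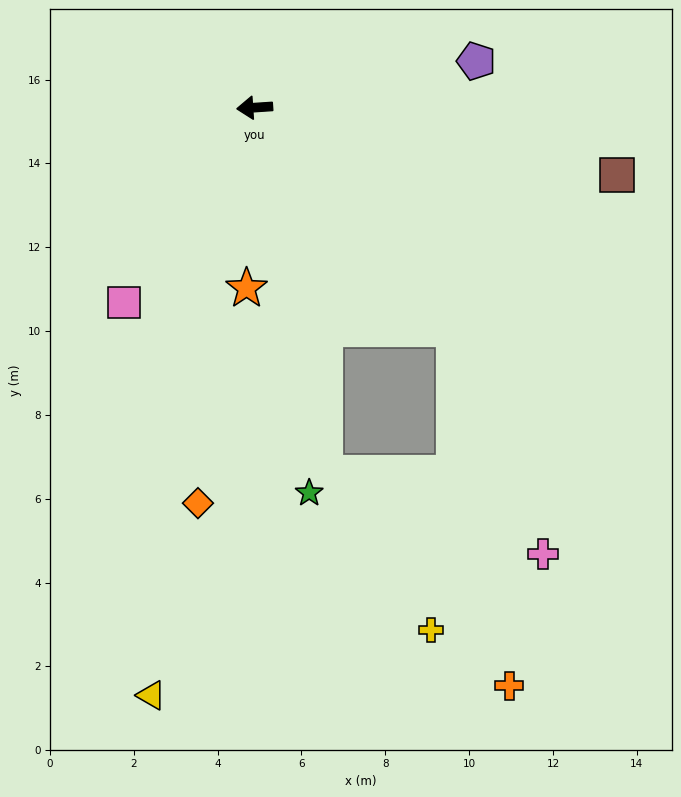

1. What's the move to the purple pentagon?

turn right 172°, forward 5.4 m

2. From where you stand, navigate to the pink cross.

blocked — turn left 128°, forward 7.1 m, then turn right 20°, forward 5.8 m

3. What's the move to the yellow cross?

blocked — turn left 97°, forward 8.9 m, then turn left 23°, forward 4.5 m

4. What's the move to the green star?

turn left 94°, forward 9.3 m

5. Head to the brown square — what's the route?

turn left 166°, forward 8.8 m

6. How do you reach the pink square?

turn left 52°, forward 5.6 m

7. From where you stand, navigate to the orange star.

turn left 84°, forward 4.3 m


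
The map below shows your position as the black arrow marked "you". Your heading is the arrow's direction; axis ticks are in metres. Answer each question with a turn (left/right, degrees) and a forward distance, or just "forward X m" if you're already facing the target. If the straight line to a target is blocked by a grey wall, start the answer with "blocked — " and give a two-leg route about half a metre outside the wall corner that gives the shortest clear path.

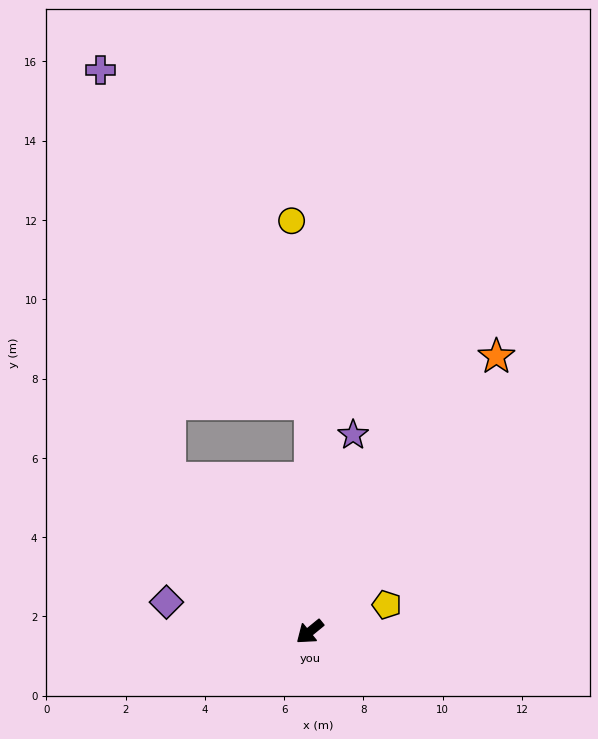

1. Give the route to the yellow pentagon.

turn left 160°, forward 2.1 m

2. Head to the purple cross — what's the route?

blocked — turn right 129°, forward 5.8 m, then turn left 32°, forward 9.9 m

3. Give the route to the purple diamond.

turn right 51°, forward 3.7 m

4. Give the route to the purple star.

turn right 142°, forward 5.1 m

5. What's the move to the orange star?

turn right 163°, forward 8.4 m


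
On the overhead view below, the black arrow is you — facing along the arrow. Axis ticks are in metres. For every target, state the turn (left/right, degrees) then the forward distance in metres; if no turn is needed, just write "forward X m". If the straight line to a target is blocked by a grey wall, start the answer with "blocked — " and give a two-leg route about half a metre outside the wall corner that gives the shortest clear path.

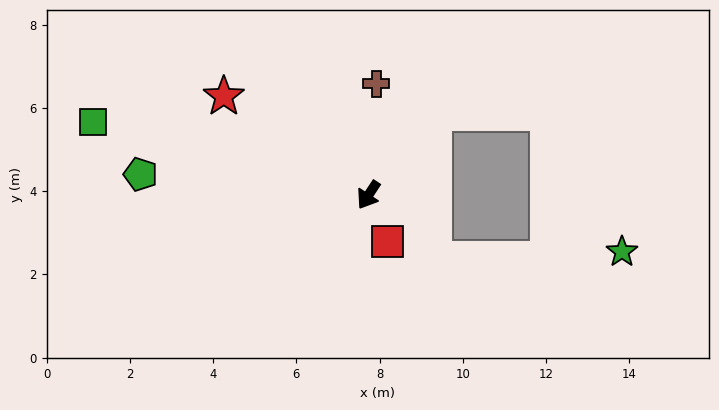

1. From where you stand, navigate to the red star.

turn right 91°, forward 4.2 m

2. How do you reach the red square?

turn left 56°, forward 1.2 m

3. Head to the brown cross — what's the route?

turn right 151°, forward 2.7 m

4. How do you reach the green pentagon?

turn right 62°, forward 5.5 m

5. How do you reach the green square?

turn right 72°, forward 6.8 m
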